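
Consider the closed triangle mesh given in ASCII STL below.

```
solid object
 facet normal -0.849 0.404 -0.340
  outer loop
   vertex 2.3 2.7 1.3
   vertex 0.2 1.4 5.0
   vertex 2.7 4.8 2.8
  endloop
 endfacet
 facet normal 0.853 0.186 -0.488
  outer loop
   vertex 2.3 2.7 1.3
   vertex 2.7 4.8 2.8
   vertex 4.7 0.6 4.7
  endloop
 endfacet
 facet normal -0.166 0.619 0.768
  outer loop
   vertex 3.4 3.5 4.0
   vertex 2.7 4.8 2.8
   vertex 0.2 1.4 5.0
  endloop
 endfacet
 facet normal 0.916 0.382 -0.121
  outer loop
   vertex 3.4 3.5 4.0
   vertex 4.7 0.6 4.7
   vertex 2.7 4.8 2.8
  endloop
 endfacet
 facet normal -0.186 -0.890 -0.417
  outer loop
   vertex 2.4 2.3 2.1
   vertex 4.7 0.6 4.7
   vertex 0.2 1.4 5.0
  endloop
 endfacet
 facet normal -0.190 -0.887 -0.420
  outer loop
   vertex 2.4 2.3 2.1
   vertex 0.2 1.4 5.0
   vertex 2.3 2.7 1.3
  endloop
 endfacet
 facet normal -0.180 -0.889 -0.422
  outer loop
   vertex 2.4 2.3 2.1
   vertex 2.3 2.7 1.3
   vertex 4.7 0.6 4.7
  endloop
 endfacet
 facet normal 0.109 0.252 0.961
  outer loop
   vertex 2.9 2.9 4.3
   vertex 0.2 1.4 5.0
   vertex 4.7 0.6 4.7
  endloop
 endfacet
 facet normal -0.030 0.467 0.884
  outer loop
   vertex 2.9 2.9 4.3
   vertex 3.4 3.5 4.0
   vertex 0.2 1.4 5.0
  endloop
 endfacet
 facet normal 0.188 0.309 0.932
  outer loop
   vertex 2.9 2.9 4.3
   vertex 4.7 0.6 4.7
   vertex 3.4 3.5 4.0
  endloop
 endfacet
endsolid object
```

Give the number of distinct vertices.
7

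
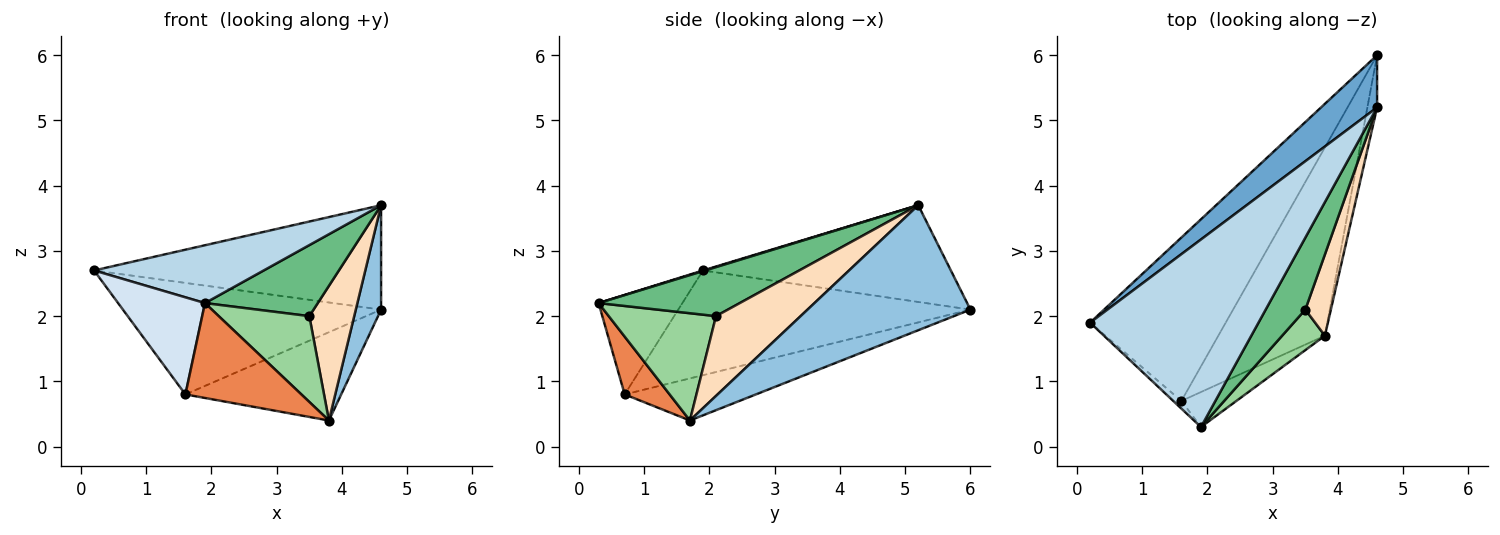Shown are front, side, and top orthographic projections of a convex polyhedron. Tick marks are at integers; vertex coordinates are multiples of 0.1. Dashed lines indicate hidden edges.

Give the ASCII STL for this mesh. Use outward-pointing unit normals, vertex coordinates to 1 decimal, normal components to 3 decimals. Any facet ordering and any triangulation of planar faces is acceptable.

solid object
 facet normal -0.611 0.708 0.354
  outer loop
   vertex 4.6 6.0 2.1
   vertex 0.2 1.9 2.7
   vertex 4.6 5.2 3.7
  endloop
 endfacet
 facet normal 0.985 -0.153 -0.077
  outer loop
   vertex 4.6 6.0 2.1
   vertex 4.6 5.2 3.7
   vertex 3.8 1.7 0.4
  endloop
 endfacet
 facet normal 0.004 -0.295 0.956
  outer loop
   vertex 1.9 0.3 2.2
   vertex 4.6 5.2 3.7
   vertex 0.2 1.9 2.7
  endloop
 endfacet
 facet normal -0.693 -0.719 -0.057
  outer loop
   vertex 1.6 0.7 0.8
   vertex 1.9 0.3 2.2
   vertex 0.2 1.9 2.7
  endloop
 endfacet
 facet normal 0.342 -0.882 -0.325
  outer loop
   vertex 1.6 0.7 0.8
   vertex 3.8 1.7 0.4
   vertex 1.9 0.3 2.2
  endloop
 endfacet
 facet normal -0.538 0.475 -0.696
  outer loop
   vertex 1.6 0.7 0.8
   vertex 0.2 1.9 2.7
   vertex 4.6 6.0 2.1
  endloop
 endfacet
 facet normal -0.337 0.400 -0.853
  outer loop
   vertex 1.6 0.7 0.8
   vertex 4.6 6.0 2.1
   vertex 3.8 1.7 0.4
  endloop
 endfacet
 facet normal 0.850 -0.451 0.272
  outer loop
   vertex 3.5 2.1 2.0
   vertex 3.8 1.7 0.4
   vertex 4.6 5.2 3.7
  endloop
 endfacet
 facet normal 0.660 -0.527 0.535
  outer loop
   vertex 3.5 2.1 2.0
   vertex 4.6 5.2 3.7
   vertex 1.9 0.3 2.2
  endloop
 endfacet
 facet normal 0.731 -0.617 0.291
  outer loop
   vertex 3.5 2.1 2.0
   vertex 1.9 0.3 2.2
   vertex 3.8 1.7 0.4
  endloop
 endfacet
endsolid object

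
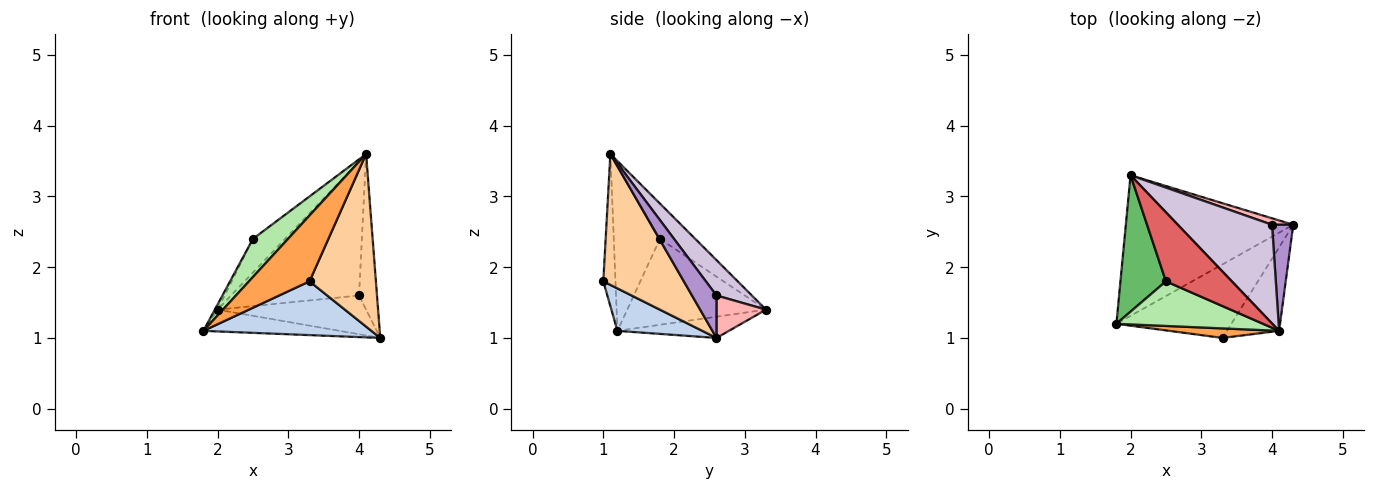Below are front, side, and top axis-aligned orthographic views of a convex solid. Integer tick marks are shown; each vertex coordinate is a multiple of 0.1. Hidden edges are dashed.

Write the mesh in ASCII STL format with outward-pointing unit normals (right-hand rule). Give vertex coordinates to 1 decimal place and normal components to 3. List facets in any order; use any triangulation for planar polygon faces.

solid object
 facet normal -0.124 0.152 -0.981
  outer loop
   vertex 2.0 3.3 1.4
   vertex 4.3 2.6 1.0
   vertex 1.8 1.2 1.1
  endloop
 endfacet
 facet normal 0.286 -0.565 -0.774
  outer loop
   vertex 3.3 1.0 1.8
   vertex 1.8 1.2 1.1
   vertex 4.3 2.6 1.0
  endloop
 endfacet
 facet normal -0.195 -0.971 0.141
  outer loop
   vertex 3.3 1.0 1.8
   vertex 4.1 1.1 3.6
   vertex 1.8 1.2 1.1
  endloop
 endfacet
 facet normal 0.738 -0.608 -0.294
  outer loop
   vertex 3.3 1.0 1.8
   vertex 4.3 2.6 1.0
   vertex 4.1 1.1 3.6
  endloop
 endfacet
 facet normal -0.884 0.017 0.468
  outer loop
   vertex 2.5 1.8 2.4
   vertex 2.0 3.3 1.4
   vertex 1.8 1.2 1.1
  endloop
 endfacet
 facet normal -0.650 -0.494 0.578
  outer loop
   vertex 2.5 1.8 2.4
   vertex 1.8 1.2 1.1
   vertex 4.1 1.1 3.6
  endloop
 endfacet
 facet normal -0.434 0.395 0.810
  outer loop
   vertex 2.5 1.8 2.4
   vertex 4.1 1.1 3.6
   vertex 2.0 3.3 1.4
  endloop
 endfacet
 facet normal 0.312 0.937 0.156
  outer loop
   vertex 4.0 2.6 1.6
   vertex 4.3 2.6 1.0
   vertex 2.0 3.3 1.4
  endloop
 endfacet
 facet normal 0.748 0.548 0.374
  outer loop
   vertex 4.0 2.6 1.6
   vertex 4.1 1.1 3.6
   vertex 4.3 2.6 1.0
  endloop
 endfacet
 facet normal 0.217 0.786 0.579
  outer loop
   vertex 4.0 2.6 1.6
   vertex 2.0 3.3 1.4
   vertex 4.1 1.1 3.6
  endloop
 endfacet
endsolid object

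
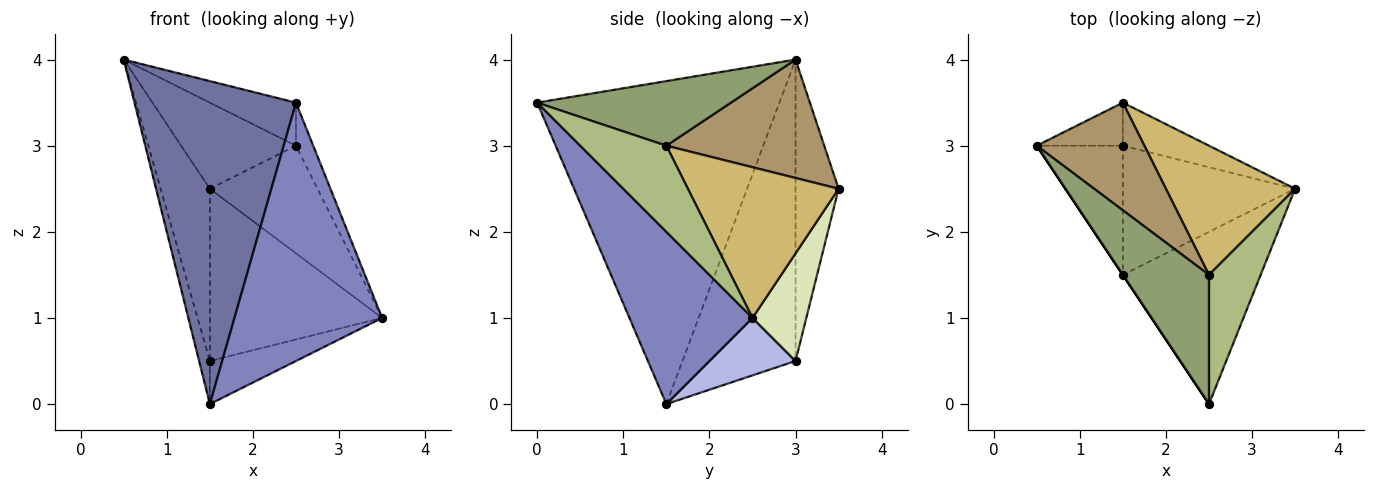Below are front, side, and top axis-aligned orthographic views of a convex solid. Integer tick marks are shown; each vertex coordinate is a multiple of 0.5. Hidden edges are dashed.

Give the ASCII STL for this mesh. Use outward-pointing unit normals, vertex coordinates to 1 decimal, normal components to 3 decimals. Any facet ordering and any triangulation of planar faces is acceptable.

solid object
 facet normal -0.832 -0.555 0.000
  outer loop
   vertex 1.5 1.5 0.0
   vertex 2.5 0.0 3.5
   vertex 0.5 3.0 4.0
  endloop
 endfacet
 facet normal 0.570 -0.684 -0.456
  outer loop
   vertex 1.5 1.5 0.0
   vertex 3.5 2.5 1.0
   vertex 2.5 0.0 3.5
  endloop
 endfacet
 facet normal -0.958 0.091 -0.274
  outer loop
   vertex 1.5 3.0 0.5
   vertex 1.5 1.5 0.0
   vertex 0.5 3.0 4.0
  endloop
 endfacet
 facet normal 0.302 0.302 -0.905
  outer loop
   vertex 1.5 3.0 0.5
   vertex 3.5 2.5 1.0
   vertex 1.5 1.5 0.0
  endloop
 endfacet
 facet normal 0.580 0.258 0.773
  outer loop
   vertex 2.5 1.5 3.0
   vertex 0.5 3.0 4.0
   vertex 2.5 0.0 3.5
  endloop
 endfacet
 facet normal 0.845 0.169 0.507
  outer loop
   vertex 2.5 1.5 3.0
   vertex 2.5 0.0 3.5
   vertex 3.5 2.5 1.0
  endloop
 endfacet
 facet normal -0.647 0.740 -0.185
  outer loop
   vertex 1.5 3.5 2.5
   vertex 1.5 3.0 0.5
   vertex 0.5 3.0 4.0
  endloop
 endfacet
 facet normal 0.290 0.928 -0.232
  outer loop
   vertex 1.5 3.5 2.5
   vertex 3.5 2.5 1.0
   vertex 1.5 3.0 0.5
  endloop
 endfacet
 facet normal 0.652 0.474 0.592
  outer loop
   vertex 1.5 3.5 2.5
   vertex 0.5 3.0 4.0
   vertex 2.5 1.5 3.0
  endloop
 endfacet
 facet normal 0.667 0.477 0.572
  outer loop
   vertex 1.5 3.5 2.5
   vertex 2.5 1.5 3.0
   vertex 3.5 2.5 1.0
  endloop
 endfacet
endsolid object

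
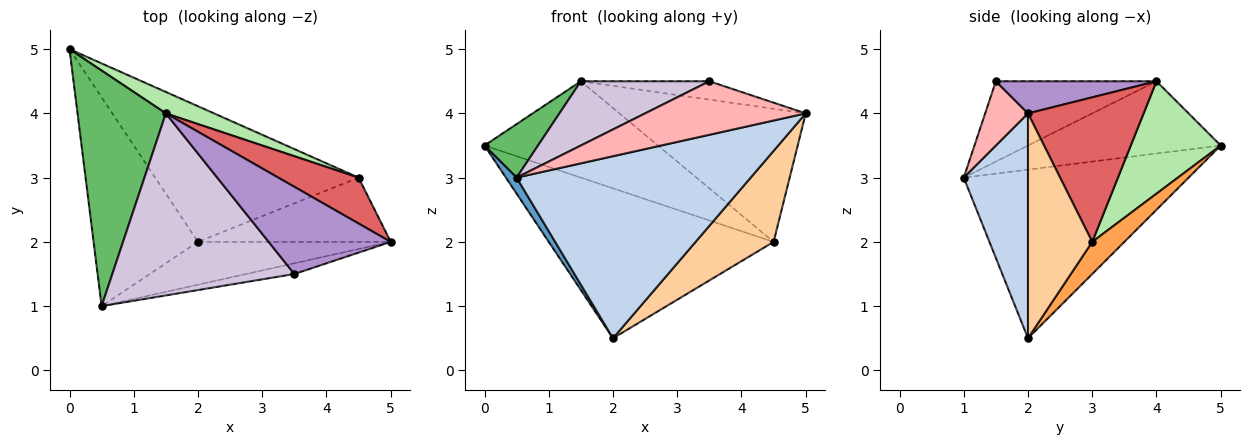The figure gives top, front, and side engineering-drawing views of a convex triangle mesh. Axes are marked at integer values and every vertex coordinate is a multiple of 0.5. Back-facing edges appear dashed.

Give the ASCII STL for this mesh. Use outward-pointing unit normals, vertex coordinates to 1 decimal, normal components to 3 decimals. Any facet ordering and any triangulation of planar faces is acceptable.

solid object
 facet normal -0.850 -0.040 -0.526
  outer loop
   vertex 2.0 2.0 0.5
   vertex 0.5 1.0 3.0
   vertex 0.0 5.0 3.5
  endloop
 endfacet
 facet normal 0.258 -0.940 -0.221
  outer loop
   vertex 2.0 2.0 0.5
   vertex 5.0 2.0 4.0
   vertex 0.5 1.0 3.0
  endloop
 endfacet
 facet normal 0.105 0.737 -0.667
  outer loop
   vertex 4.5 3.0 2.0
   vertex 2.0 2.0 0.5
   vertex 0.0 5.0 3.5
  endloop
 endfacet
 facet normal 0.558 -0.678 -0.478
  outer loop
   vertex 4.5 3.0 2.0
   vertex 5.0 2.0 4.0
   vertex 2.0 2.0 0.5
  endloop
 endfacet
 facet normal -0.624 -0.173 0.762
  outer loop
   vertex 1.5 4.0 4.5
   vertex 0.0 5.0 3.5
   vertex 0.5 1.0 3.0
  endloop
 endfacet
 facet normal 0.452 0.871 0.194
  outer loop
   vertex 1.5 4.0 4.5
   vertex 4.5 3.0 2.0
   vertex 0.0 5.0 3.5
  endloop
 endfacet
 facet normal 0.506 0.815 0.281
  outer loop
   vertex 1.5 4.0 4.5
   vertex 5.0 2.0 4.0
   vertex 4.5 3.0 2.0
  endloop
 endfacet
 facet normal 0.253 -0.949 -0.190
  outer loop
   vertex 3.5 1.5 4.5
   vertex 0.5 1.0 3.0
   vertex 5.0 2.0 4.0
  endloop
 endfacet
 facet normal 0.249 0.200 0.948
  outer loop
   vertex 3.5 1.5 4.5
   vertex 5.0 2.0 4.0
   vertex 1.5 4.0 4.5
  endloop
 endfacet
 facet normal -0.384 -0.307 0.871
  outer loop
   vertex 3.5 1.5 4.5
   vertex 1.5 4.0 4.5
   vertex 0.5 1.0 3.0
  endloop
 endfacet
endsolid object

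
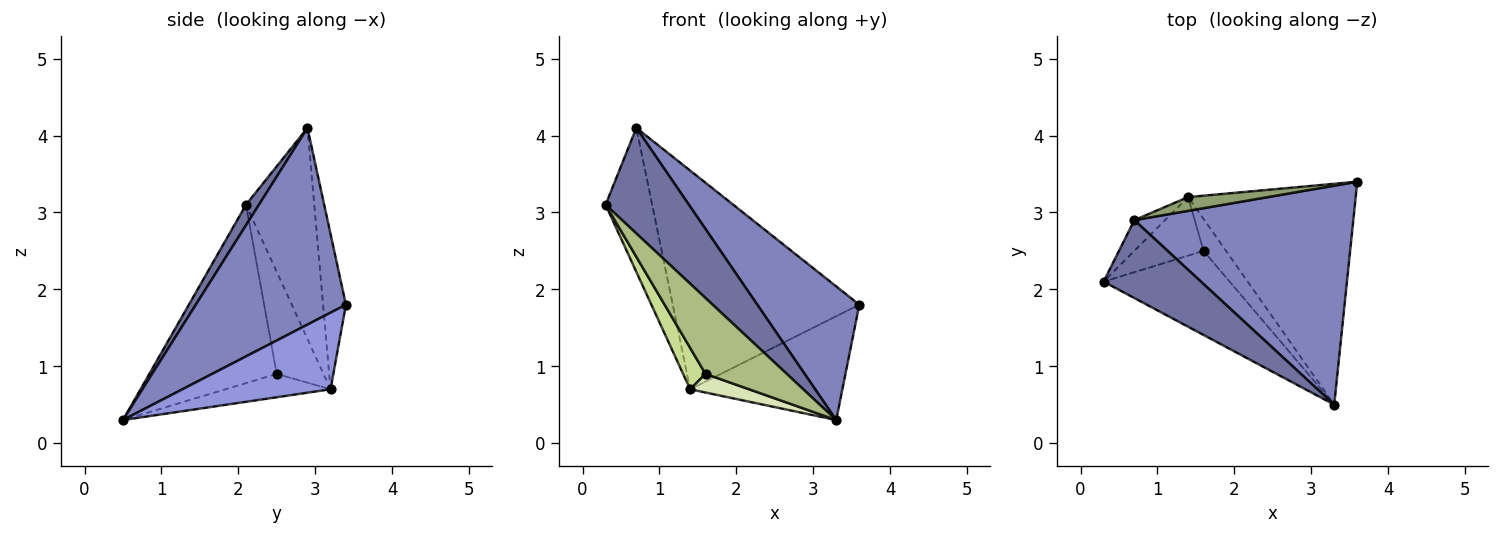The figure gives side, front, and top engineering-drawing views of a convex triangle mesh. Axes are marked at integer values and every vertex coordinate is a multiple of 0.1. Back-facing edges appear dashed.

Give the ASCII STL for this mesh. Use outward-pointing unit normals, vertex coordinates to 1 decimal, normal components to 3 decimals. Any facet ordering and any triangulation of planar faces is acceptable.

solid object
 facet normal 0.124 -0.798 0.589
  outer loop
   vertex 0.7 2.9 4.1
   vertex 0.3 2.1 3.1
   vertex 3.3 0.5 0.3
  endloop
 endfacet
 facet normal 0.609 -0.413 0.677
  outer loop
   vertex 0.7 2.9 4.1
   vertex 3.3 0.5 0.3
   vertex 3.6 3.4 1.8
  endloop
 endfacet
 facet normal 0.382 0.393 -0.836
  outer loop
   vertex 1.4 3.2 0.7
   vertex 3.6 3.4 1.8
   vertex 3.3 0.5 0.3
  endloop
 endfacet
 facet normal -0.820 0.559 -0.119
  outer loop
   vertex 1.4 3.2 0.7
   vertex 0.3 2.1 3.1
   vertex 0.7 2.9 4.1
  endloop
 endfacet
 facet normal -0.121 0.991 0.062
  outer loop
   vertex 1.4 3.2 0.7
   vertex 0.7 2.9 4.1
   vertex 3.6 3.4 1.8
  endloop
 endfacet
 facet normal -0.724 -0.462 -0.512
  outer loop
   vertex 1.6 2.5 0.9
   vertex 3.3 0.5 0.3
   vertex 0.3 2.1 3.1
  endloop
 endfacet
 facet normal -0.769 -0.369 -0.522
  outer loop
   vertex 1.6 2.5 0.9
   vertex 0.3 2.1 3.1
   vertex 1.4 3.2 0.7
  endloop
 endfacet
 facet normal -0.668 -0.375 -0.643
  outer loop
   vertex 1.6 2.5 0.9
   vertex 1.4 3.2 0.7
   vertex 3.3 0.5 0.3
  endloop
 endfacet
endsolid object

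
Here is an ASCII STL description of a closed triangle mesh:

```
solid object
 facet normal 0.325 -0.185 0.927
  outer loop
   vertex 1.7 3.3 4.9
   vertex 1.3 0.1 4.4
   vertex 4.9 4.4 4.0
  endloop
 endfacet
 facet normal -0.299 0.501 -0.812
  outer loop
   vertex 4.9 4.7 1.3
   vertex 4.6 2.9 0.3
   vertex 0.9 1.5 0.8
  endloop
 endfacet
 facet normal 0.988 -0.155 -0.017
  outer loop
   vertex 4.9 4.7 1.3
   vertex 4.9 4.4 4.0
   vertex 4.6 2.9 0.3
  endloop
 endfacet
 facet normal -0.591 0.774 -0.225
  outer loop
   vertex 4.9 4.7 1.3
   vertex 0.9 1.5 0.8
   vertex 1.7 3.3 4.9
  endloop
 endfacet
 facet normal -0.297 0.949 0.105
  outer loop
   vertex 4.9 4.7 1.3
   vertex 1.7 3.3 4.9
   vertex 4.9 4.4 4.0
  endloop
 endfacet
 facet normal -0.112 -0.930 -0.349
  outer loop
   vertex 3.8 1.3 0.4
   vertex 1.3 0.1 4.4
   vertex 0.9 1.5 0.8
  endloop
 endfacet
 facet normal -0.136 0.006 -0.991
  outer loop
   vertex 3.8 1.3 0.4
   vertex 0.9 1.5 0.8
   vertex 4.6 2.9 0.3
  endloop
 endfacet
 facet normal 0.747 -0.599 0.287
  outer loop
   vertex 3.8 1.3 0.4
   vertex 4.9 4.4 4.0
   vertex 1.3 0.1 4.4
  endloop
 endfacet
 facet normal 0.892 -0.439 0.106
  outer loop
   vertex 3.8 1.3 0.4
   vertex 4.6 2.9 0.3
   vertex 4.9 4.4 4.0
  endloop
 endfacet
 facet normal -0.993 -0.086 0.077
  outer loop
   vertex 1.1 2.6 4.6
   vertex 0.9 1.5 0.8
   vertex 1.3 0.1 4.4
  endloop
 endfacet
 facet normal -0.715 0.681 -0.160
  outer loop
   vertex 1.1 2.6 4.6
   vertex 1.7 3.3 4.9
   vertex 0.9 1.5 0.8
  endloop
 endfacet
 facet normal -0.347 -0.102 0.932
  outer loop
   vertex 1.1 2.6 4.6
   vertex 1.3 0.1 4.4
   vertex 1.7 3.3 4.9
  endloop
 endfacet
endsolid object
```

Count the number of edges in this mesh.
18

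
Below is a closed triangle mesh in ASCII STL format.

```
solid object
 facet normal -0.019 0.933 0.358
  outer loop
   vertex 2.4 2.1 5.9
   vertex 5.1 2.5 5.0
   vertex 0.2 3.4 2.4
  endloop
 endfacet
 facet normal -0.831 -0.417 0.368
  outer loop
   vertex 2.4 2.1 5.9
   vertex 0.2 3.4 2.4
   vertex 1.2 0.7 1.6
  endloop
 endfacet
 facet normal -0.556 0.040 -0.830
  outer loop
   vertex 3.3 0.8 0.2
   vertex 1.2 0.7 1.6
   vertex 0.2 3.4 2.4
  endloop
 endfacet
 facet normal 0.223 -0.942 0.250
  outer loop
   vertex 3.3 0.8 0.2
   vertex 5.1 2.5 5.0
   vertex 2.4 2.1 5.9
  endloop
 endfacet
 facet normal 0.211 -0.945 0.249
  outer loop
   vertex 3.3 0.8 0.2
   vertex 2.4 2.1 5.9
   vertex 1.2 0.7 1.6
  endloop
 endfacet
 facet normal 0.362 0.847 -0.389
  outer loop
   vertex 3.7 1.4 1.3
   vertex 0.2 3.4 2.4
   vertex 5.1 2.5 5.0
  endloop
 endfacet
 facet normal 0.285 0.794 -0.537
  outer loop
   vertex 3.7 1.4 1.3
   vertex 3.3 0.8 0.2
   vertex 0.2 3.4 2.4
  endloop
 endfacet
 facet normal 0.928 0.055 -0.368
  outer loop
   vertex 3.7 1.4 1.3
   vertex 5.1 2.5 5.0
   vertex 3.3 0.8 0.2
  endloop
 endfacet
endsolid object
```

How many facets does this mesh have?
8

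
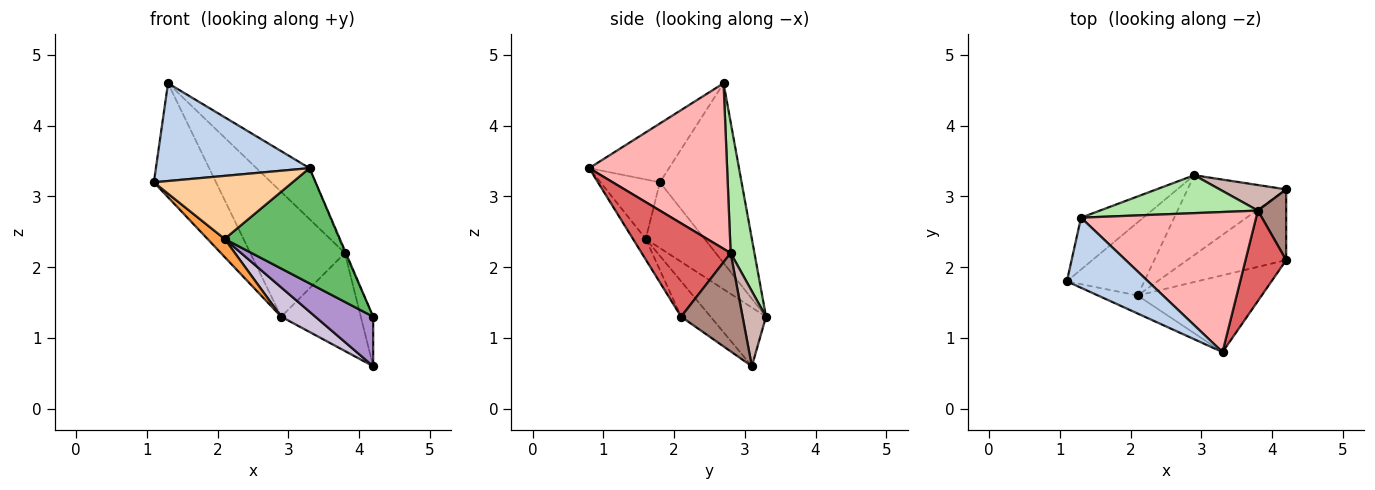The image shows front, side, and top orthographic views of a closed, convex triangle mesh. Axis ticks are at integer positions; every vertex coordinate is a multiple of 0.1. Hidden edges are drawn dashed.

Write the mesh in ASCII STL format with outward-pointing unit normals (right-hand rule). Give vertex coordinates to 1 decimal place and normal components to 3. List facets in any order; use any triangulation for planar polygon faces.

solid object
 facet normal -0.767 0.584 -0.266
  outer loop
   vertex 1.3 2.7 4.6
   vertex 2.9 3.3 1.3
   vertex 1.1 1.8 3.2
  endloop
 endfacet
 facet normal -0.389 -0.749 0.537
  outer loop
   vertex 3.3 0.8 3.4
   vertex 1.3 2.7 4.6
   vertex 1.1 1.8 3.2
  endloop
 endfacet
 facet normal -0.636 -0.185 -0.749
  outer loop
   vertex 2.1 1.6 2.4
   vertex 1.1 1.8 3.2
   vertex 2.9 3.3 1.3
  endloop
 endfacet
 facet normal -0.381 -0.889 -0.254
  outer loop
   vertex 2.1 1.6 2.4
   vertex 3.3 0.8 3.4
   vertex 1.1 1.8 3.2
  endloop
 endfacet
 facet normal -0.092 -0.829 -0.552
  outer loop
   vertex 2.1 1.6 2.4
   vertex 4.2 2.1 1.3
   vertex 3.3 0.8 3.4
  endloop
 endfacet
 facet normal 0.234 0.930 0.283
  outer loop
   vertex 3.8 2.8 2.2
   vertex 2.9 3.3 1.3
   vertex 1.3 2.7 4.6
  endloop
 endfacet
 facet normal 0.917 0.010 0.399
  outer loop
   vertex 3.8 2.8 2.2
   vertex 3.3 0.8 3.4
   vertex 4.2 2.1 1.3
  endloop
 endfacet
 facet normal 0.664 0.255 0.703
  outer loop
   vertex 3.8 2.8 2.2
   vertex 1.3 2.7 4.6
   vertex 3.3 0.8 3.4
  endloop
 endfacet
 facet normal -0.281 -0.550 -0.786
  outer loop
   vertex 4.2 3.1 0.6
   vertex 4.2 2.1 1.3
   vertex 2.1 1.6 2.4
  endloop
 endfacet
 facet normal -0.488 -0.301 -0.820
  outer loop
   vertex 4.2 3.1 0.6
   vertex 2.1 1.6 2.4
   vertex 2.9 3.3 1.3
  endloop
 endfacet
 facet normal 0.943 0.190 0.272
  outer loop
   vertex 4.2 3.1 0.6
   vertex 3.8 2.8 2.2
   vertex 4.2 2.1 1.3
  endloop
 endfacet
 facet normal 0.274 0.931 0.243
  outer loop
   vertex 4.2 3.1 0.6
   vertex 2.9 3.3 1.3
   vertex 3.8 2.8 2.2
  endloop
 endfacet
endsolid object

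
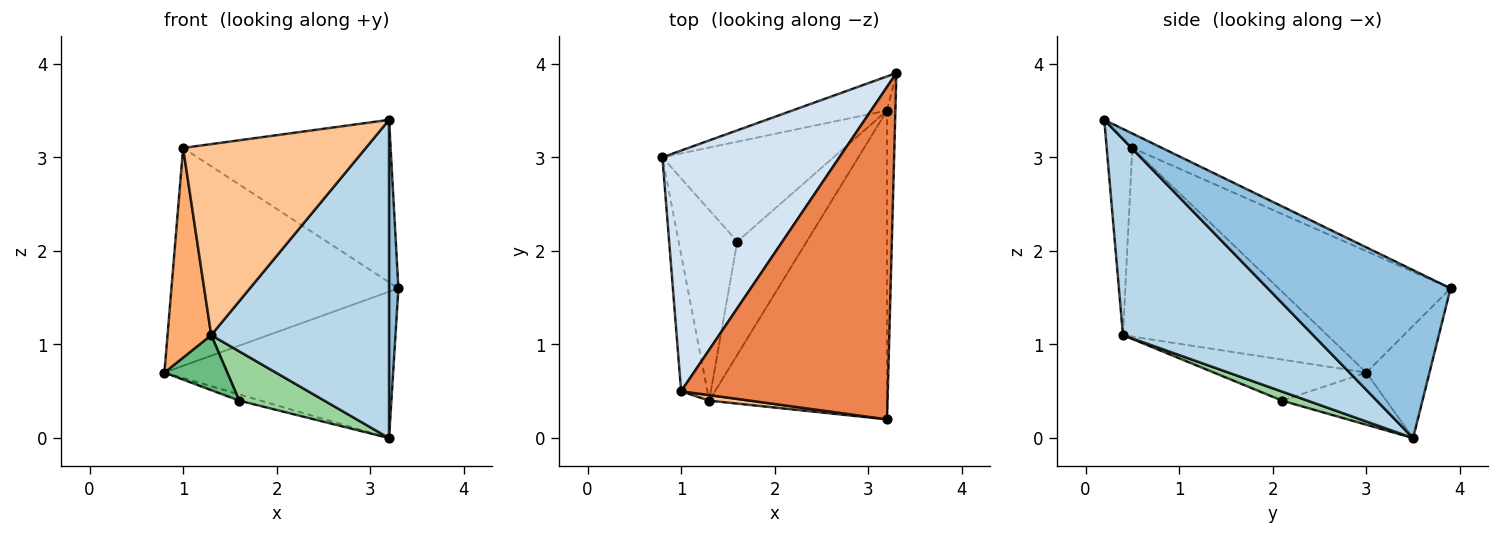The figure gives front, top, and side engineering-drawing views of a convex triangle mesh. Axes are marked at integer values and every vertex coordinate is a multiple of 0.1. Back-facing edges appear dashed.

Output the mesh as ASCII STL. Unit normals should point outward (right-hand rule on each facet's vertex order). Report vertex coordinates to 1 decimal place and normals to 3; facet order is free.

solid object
 facet normal -0.260 0.941 -0.219
  outer loop
   vertex 3.2 3.5 0.0
   vertex 0.8 3.0 0.7
   vertex 3.3 3.9 1.6
  endloop
 endfacet
 facet normal 0.997 -0.051 -0.050
  outer loop
   vertex 3.2 3.5 0.0
   vertex 3.3 3.9 1.6
   vertex 3.2 0.2 3.4
  endloop
 endfacet
 facet normal 0.609 -0.569 -0.552
  outer loop
   vertex 1.3 0.4 1.1
   vertex 3.2 3.5 0.0
   vertex 3.2 0.2 3.4
  endloop
 endfacet
 facet normal -0.453 0.598 0.661
  outer loop
   vertex 1.0 0.5 3.1
   vertex 3.3 3.9 1.6
   vertex 0.8 3.0 0.7
  endloop
 endfacet
 facet normal -0.063 0.438 0.897
  outer loop
   vertex 1.0 0.5 3.1
   vertex 3.2 0.2 3.4
   vertex 3.3 3.9 1.6
  endloop
 endfacet
 facet normal -0.969 -0.207 -0.135
  outer loop
   vertex 1.0 0.5 3.1
   vertex 0.8 3.0 0.7
   vertex 1.3 0.4 1.1
  endloop
 endfacet
 facet normal -0.139 -0.990 0.029
  outer loop
   vertex 1.0 0.5 3.1
   vertex 1.3 0.4 1.1
   vertex 3.2 0.2 3.4
  endloop
 endfacet
 facet normal -0.291 0.060 -0.955
  outer loop
   vertex 1.6 2.1 0.4
   vertex 0.8 3.0 0.7
   vertex 3.2 3.5 0.0
  endloop
 endfacet
 facet normal -0.558 -0.230 -0.798
  outer loop
   vertex 1.6 2.1 0.4
   vertex 1.3 0.4 1.1
   vertex 0.8 3.0 0.7
  endloop
 endfacet
 facet normal 0.119 -0.396 -0.911
  outer loop
   vertex 1.6 2.1 0.4
   vertex 3.2 3.5 0.0
   vertex 1.3 0.4 1.1
  endloop
 endfacet
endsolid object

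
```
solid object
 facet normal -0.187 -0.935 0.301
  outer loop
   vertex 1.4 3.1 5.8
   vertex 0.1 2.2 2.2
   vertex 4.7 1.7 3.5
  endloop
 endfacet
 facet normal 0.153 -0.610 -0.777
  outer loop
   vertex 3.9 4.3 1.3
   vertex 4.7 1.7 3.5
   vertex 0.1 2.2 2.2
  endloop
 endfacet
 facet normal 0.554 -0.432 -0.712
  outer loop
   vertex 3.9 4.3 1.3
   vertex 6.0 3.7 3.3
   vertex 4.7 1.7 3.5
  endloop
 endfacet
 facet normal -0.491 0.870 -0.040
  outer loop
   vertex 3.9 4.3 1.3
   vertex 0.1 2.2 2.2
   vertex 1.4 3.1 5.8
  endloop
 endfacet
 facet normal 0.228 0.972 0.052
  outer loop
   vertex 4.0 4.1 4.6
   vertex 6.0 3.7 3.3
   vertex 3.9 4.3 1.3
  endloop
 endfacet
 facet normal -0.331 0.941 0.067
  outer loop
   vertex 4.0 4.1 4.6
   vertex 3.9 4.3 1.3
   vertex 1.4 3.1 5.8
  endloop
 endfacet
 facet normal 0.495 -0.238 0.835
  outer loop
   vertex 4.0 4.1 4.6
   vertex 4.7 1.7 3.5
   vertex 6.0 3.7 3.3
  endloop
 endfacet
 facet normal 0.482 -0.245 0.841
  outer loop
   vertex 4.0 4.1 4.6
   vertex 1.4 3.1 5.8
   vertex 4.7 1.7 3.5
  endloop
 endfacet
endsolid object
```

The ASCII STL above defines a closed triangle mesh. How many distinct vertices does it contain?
6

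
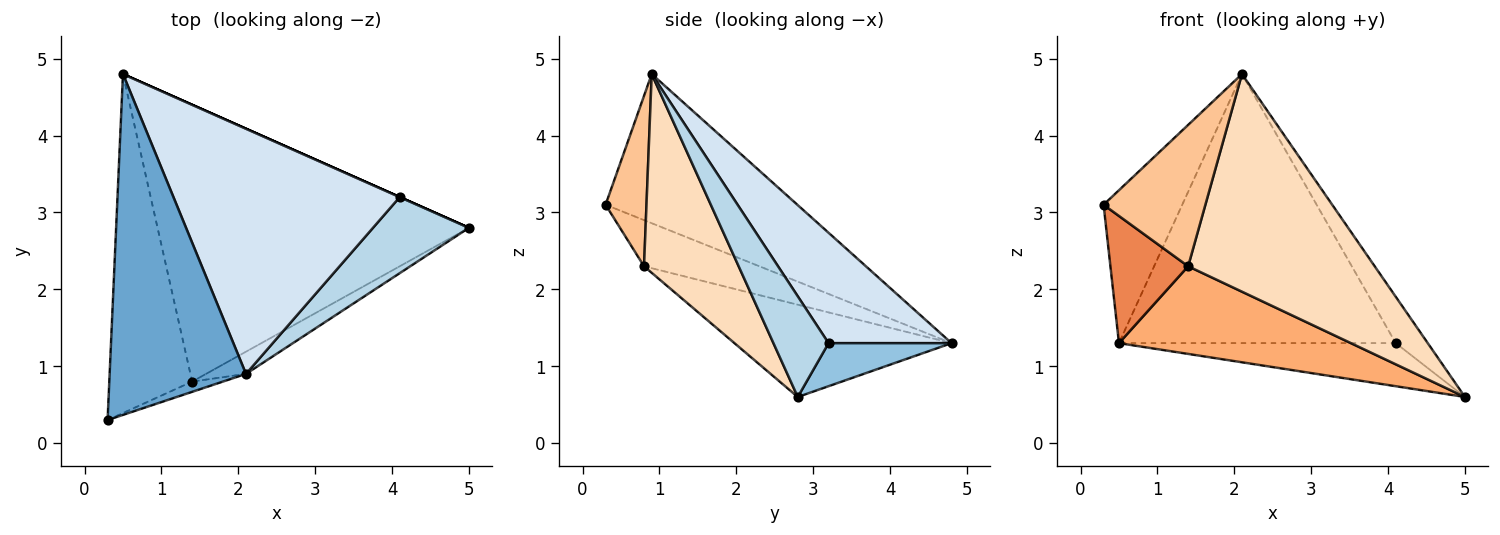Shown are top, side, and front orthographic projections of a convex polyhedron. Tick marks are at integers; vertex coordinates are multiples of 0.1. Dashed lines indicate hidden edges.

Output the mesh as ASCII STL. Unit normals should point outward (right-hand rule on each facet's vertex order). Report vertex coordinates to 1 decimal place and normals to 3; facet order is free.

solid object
 facet normal -0.706 0.290 0.646
  outer loop
   vertex 2.1 0.9 4.8
   vertex 0.5 4.8 1.3
   vertex 0.3 0.3 3.1
  endloop
 endfacet
 facet normal 0.406 0.914 0.000
  outer loop
   vertex 4.1 3.2 1.3
   vertex 5.0 2.8 0.6
   vertex 0.5 4.8 1.3
  endloop
 endfacet
 facet normal 0.667 0.388 0.636
  outer loop
   vertex 4.1 3.2 1.3
   vertex 2.1 0.9 4.8
   vertex 5.0 2.8 0.6
  endloop
 endfacet
 facet normal 0.312 0.702 0.640
  outer loop
   vertex 4.1 3.2 1.3
   vertex 0.5 4.8 1.3
   vertex 2.1 0.9 4.8
  endloop
 endfacet
 facet normal -0.462 -0.312 -0.830
  outer loop
   vertex 1.4 0.8 2.3
   vertex 0.3 0.3 3.1
   vertex 0.5 4.8 1.3
  endloop
 endfacet
 facet normal -0.272 -0.291 -0.917
  outer loop
   vertex 1.4 0.8 2.3
   vertex 0.5 4.8 1.3
   vertex 5.0 2.8 0.6
  endloop
 endfacet
 facet normal 0.372 -0.926 -0.067
  outer loop
   vertex 1.4 0.8 2.3
   vertex 2.1 0.9 4.8
   vertex 0.3 0.3 3.1
  endloop
 endfacet
 facet normal 0.451 -0.888 -0.091
  outer loop
   vertex 1.4 0.8 2.3
   vertex 5.0 2.8 0.6
   vertex 2.1 0.9 4.8
  endloop
 endfacet
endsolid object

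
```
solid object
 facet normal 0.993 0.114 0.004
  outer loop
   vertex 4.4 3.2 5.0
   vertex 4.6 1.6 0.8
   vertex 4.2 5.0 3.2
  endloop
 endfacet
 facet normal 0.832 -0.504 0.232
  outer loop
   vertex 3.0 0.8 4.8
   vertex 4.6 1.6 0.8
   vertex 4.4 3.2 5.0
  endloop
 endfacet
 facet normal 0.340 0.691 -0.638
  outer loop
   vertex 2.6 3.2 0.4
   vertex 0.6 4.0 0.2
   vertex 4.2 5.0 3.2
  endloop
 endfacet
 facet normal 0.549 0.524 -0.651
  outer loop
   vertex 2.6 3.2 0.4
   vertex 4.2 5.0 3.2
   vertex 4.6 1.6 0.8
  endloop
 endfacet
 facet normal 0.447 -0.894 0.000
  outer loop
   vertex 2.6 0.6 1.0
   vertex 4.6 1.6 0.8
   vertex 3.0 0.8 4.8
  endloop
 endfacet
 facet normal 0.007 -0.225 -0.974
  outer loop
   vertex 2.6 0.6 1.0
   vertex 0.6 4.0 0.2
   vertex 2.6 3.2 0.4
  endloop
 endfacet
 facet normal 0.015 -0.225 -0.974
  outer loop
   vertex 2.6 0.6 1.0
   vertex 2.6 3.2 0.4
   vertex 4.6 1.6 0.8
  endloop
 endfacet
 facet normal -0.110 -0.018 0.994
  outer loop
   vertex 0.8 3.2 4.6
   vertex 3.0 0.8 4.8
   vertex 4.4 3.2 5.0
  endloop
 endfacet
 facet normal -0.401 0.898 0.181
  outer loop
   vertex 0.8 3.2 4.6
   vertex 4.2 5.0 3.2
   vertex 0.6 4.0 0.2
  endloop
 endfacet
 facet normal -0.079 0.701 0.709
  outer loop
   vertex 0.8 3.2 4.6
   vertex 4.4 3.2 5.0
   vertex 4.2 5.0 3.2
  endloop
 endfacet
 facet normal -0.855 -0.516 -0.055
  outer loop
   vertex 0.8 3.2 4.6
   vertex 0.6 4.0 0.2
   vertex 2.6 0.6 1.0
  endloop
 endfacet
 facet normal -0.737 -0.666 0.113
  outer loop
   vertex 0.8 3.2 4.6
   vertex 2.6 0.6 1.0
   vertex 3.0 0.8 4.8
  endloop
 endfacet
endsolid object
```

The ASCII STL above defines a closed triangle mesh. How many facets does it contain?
12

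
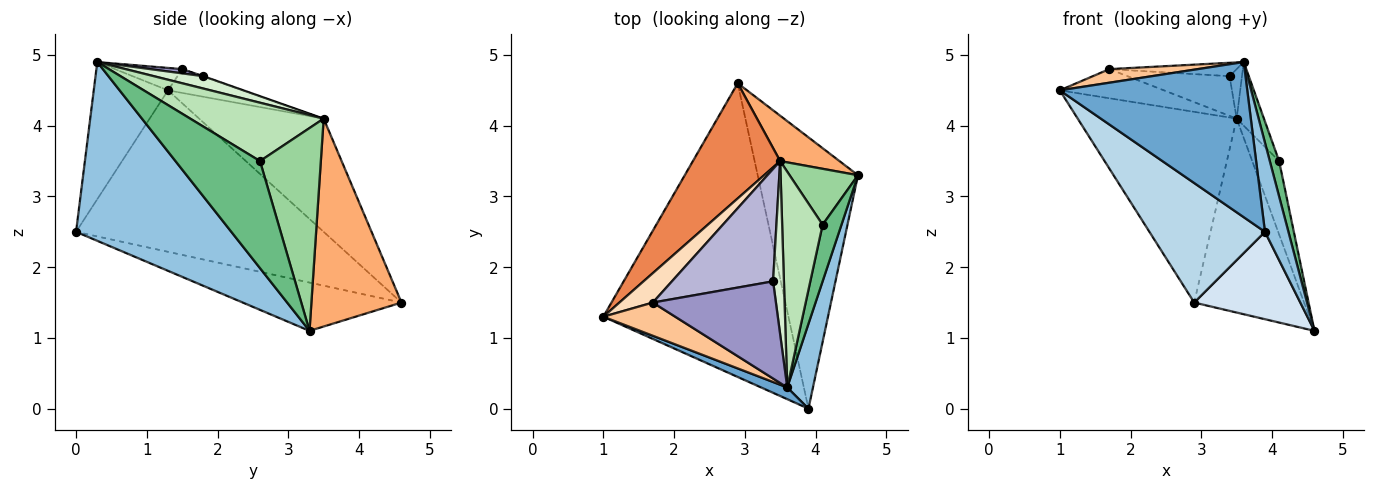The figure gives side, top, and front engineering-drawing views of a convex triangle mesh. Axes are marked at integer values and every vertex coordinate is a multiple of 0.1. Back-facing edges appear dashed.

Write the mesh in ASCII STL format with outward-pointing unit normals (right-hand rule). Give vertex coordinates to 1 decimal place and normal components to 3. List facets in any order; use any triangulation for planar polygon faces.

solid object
 facet normal -0.367 -0.927 0.070
  outer loop
   vertex 3.6 0.3 4.9
   vertex 1.0 1.3 4.5
   vertex 3.9 0.0 2.5
  endloop
 endfacet
 facet normal 0.979 -0.148 0.141
  outer loop
   vertex 3.6 0.3 4.9
   vertex 3.9 0.0 2.5
   vertex 4.6 3.3 1.1
  endloop
 endfacet
 facet normal -0.628 -0.293 -0.721
  outer loop
   vertex 2.9 4.6 1.5
   vertex 3.9 0.0 2.5
   vertex 1.0 1.3 4.5
  endloop
 endfacet
 facet normal -0.417 -0.279 -0.865
  outer loop
   vertex 2.9 4.6 1.5
   vertex 4.6 3.3 1.1
   vertex 3.9 0.0 2.5
  endloop
 endfacet
 facet normal -0.557 0.711 0.429
  outer loop
   vertex 2.9 4.6 1.5
   vertex 1.0 1.3 4.5
   vertex 3.5 3.5 4.1
  endloop
 endfacet
 facet normal 0.624 0.761 0.178
  outer loop
   vertex 2.9 4.6 1.5
   vertex 3.5 3.5 4.1
   vertex 4.6 3.3 1.1
  endloop
 endfacet
 facet normal -0.277 -0.364 0.889
  outer loop
   vertex 1.7 1.5 4.8
   vertex 1.0 1.3 4.5
   vertex 3.6 0.3 4.9
  endloop
 endfacet
 facet normal -0.451 0.628 0.634
  outer loop
   vertex 1.7 1.5 4.8
   vertex 3.5 3.5 4.1
   vertex 1.0 1.3 4.5
  endloop
 endfacet
 facet normal 0.979 -0.108 0.173
  outer loop
   vertex 4.1 2.6 3.5
   vertex 3.6 0.3 4.9
   vertex 4.6 3.3 1.1
  endloop
 endfacet
 facet normal 0.874 0.386 0.295
  outer loop
   vertex 4.1 2.6 3.5
   vertex 4.6 3.3 1.1
   vertex 3.5 3.5 4.1
  endloop
 endfacet
 facet normal 0.810 0.166 0.562
  outer loop
   vertex 4.1 2.6 3.5
   vertex 3.5 3.5 4.1
   vertex 3.6 0.3 4.9
  endloop
 endfacet
 facet normal 0.740 0.185 0.647
  outer loop
   vertex 3.4 1.8 4.7
   vertex 3.6 0.3 4.9
   vertex 3.5 3.5 4.1
  endloop
 endfacet
 facet normal 0.034 0.137 0.990
  outer loop
   vertex 3.4 1.8 4.7
   vertex 1.7 1.5 4.8
   vertex 3.6 0.3 4.9
  endloop
 endfacet
 facet normal -0.003 0.333 0.943
  outer loop
   vertex 3.4 1.8 4.7
   vertex 3.5 3.5 4.1
   vertex 1.7 1.5 4.8
  endloop
 endfacet
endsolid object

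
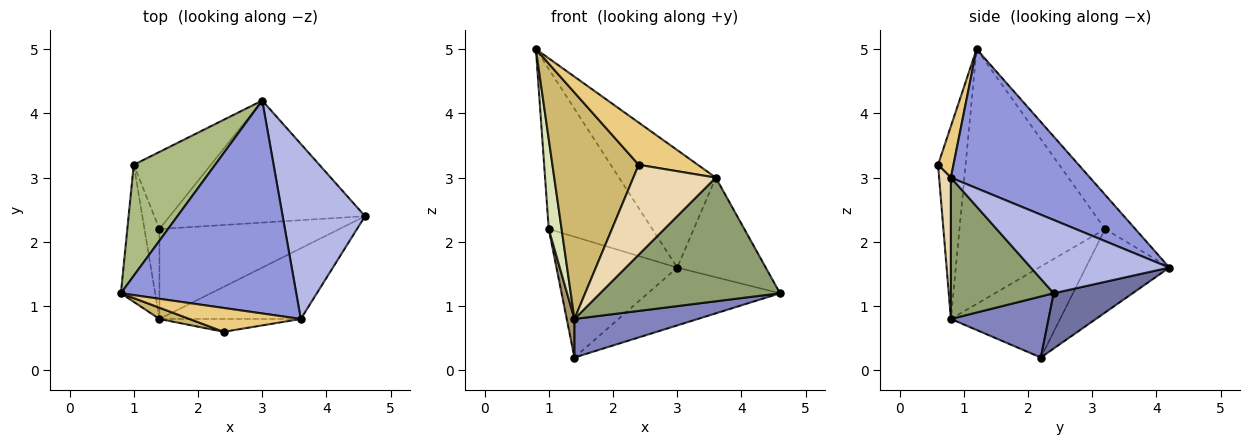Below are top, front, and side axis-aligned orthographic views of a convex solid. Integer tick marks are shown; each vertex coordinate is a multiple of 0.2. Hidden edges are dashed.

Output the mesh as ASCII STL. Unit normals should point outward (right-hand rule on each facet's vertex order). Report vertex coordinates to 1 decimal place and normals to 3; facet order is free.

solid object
 facet normal 0.248 0.415 -0.876
  outer loop
   vertex 1.4 2.2 0.2
   vertex 3.0 4.2 1.6
   vertex 4.6 2.4 1.2
  endloop
 endfacet
 facet normal 0.298 -0.376 -0.877
  outer loop
   vertex 1.4 0.8 0.8
   vertex 1.4 2.2 0.2
   vertex 4.6 2.4 1.2
  endloop
 endfacet
 facet normal 0.570 0.397 0.719
  outer loop
   vertex 3.6 0.8 3.0
   vertex 3.0 4.2 1.6
   vertex 0.8 1.2 5.0
  endloop
 endfacet
 facet normal 0.612 0.391 0.688
  outer loop
   vertex 3.6 0.8 3.0
   vertex 4.6 2.4 1.2
   vertex 3.0 4.2 1.6
  endloop
 endfacet
 facet normal 0.444 -0.778 -0.444
  outer loop
   vertex 3.6 0.8 3.0
   vertex 1.4 0.8 0.8
   vertex 4.6 2.4 1.2
  endloop
 endfacet
 facet normal -0.233 0.799 0.554
  outer loop
   vertex 1.0 3.2 2.2
   vertex 0.8 1.2 5.0
   vertex 3.0 4.2 1.6
  endloop
 endfacet
 facet normal -0.504 0.728 -0.465
  outer loop
   vertex 1.0 3.2 2.2
   vertex 3.0 4.2 1.6
   vertex 1.4 2.2 0.2
  endloop
 endfacet
 facet normal -0.987 -0.087 -0.133
  outer loop
   vertex 1.0 3.2 2.2
   vertex 1.4 0.8 0.8
   vertex 0.8 1.2 5.0
  endloop
 endfacet
 facet normal -0.984 -0.069 -0.162
  outer loop
   vertex 1.0 3.2 2.2
   vertex 1.4 2.2 0.2
   vertex 1.4 0.8 0.8
  endloop
 endfacet
 facet normal -0.304 -0.952 0.047
  outer loop
   vertex 2.4 0.6 3.2
   vertex 0.8 1.2 5.0
   vertex 1.4 0.8 0.8
  endloop
 endfacet
 facet normal 0.221 -0.849 0.480
  outer loop
   vertex 2.4 0.6 3.2
   vertex 3.6 0.8 3.0
   vertex 0.8 1.2 5.0
  endloop
 endfacet
 facet normal 0.140 -0.980 -0.140
  outer loop
   vertex 2.4 0.6 3.2
   vertex 1.4 0.8 0.8
   vertex 3.6 0.8 3.0
  endloop
 endfacet
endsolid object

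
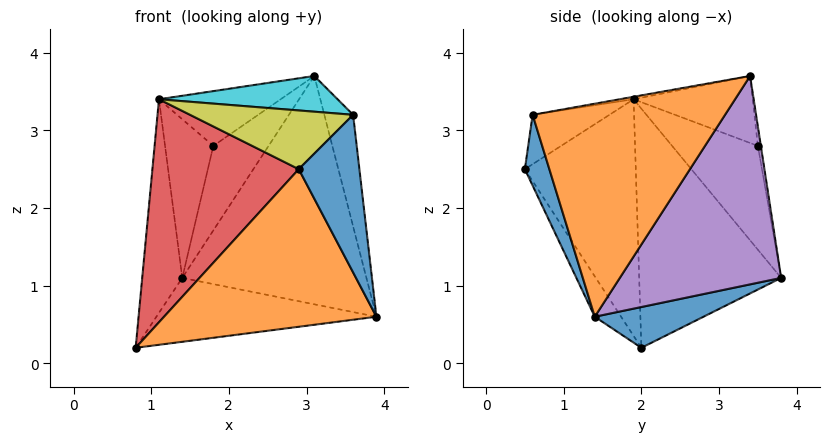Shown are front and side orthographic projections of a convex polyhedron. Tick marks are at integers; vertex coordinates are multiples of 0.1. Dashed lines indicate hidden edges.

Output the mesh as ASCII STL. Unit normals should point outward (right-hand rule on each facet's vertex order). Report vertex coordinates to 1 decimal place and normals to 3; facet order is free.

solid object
 facet normal 0.191 0.387 -0.902
  outer loop
   vertex 1.4 3.8 1.1
   vertex 3.9 1.4 0.6
   vertex 0.8 2.0 0.2
  endloop
 endfacet
 facet normal -0.109 -0.875 -0.472
  outer loop
   vertex 2.9 0.5 2.5
   vertex 0.8 2.0 0.2
   vertex 3.9 1.4 0.6
  endloop
 endfacet
 facet normal -0.958 0.270 0.098
  outer loop
   vertex 1.1 1.9 3.4
   vertex 1.4 3.8 1.1
   vertex 0.8 2.0 0.2
  endloop
 endfacet
 facet normal -0.604 -0.797 0.032
  outer loop
   vertex 1.1 1.9 3.4
   vertex 0.8 2.0 0.2
   vertex 2.9 0.5 2.5
  endloop
 endfacet
 facet normal 0.629 0.717 -0.301
  outer loop
   vertex 3.1 3.4 3.7
   vertex 3.9 1.4 0.6
   vertex 1.4 3.8 1.1
  endloop
 endfacet
 facet normal -0.837 0.471 0.280
  outer loop
   vertex 1.8 3.5 2.8
   vertex 1.4 3.8 1.1
   vertex 1.1 1.9 3.4
  endloop
 endfacet
 facet normal -0.053 0.981 0.186
  outer loop
   vertex 1.8 3.5 2.8
   vertex 3.1 3.4 3.7
   vertex 1.4 3.8 1.1
  endloop
 endfacet
 facet normal -0.473 0.483 0.737
  outer loop
   vertex 1.8 3.5 2.8
   vertex 1.1 1.9 3.4
   vertex 3.1 3.4 3.7
  endloop
 endfacet
 facet normal -0.372 -0.791 0.485
  outer loop
   vertex 3.6 0.6 3.2
   vertex 1.1 1.9 3.4
   vertex 2.9 0.5 2.5
  endloop
 endfacet
 facet normal -0.014 -0.178 0.984
  outer loop
   vertex 3.6 0.6 3.2
   vertex 3.1 3.4 3.7
   vertex 1.1 1.9 3.4
  endloop
 endfacet
 facet normal 0.364 -0.901 -0.235
  outer loop
   vertex 3.6 0.6 3.2
   vertex 2.9 0.5 2.5
   vertex 3.9 1.4 0.6
  endloop
 endfacet
 facet normal 0.977 0.146 0.158
  outer loop
   vertex 3.6 0.6 3.2
   vertex 3.9 1.4 0.6
   vertex 3.1 3.4 3.7
  endloop
 endfacet
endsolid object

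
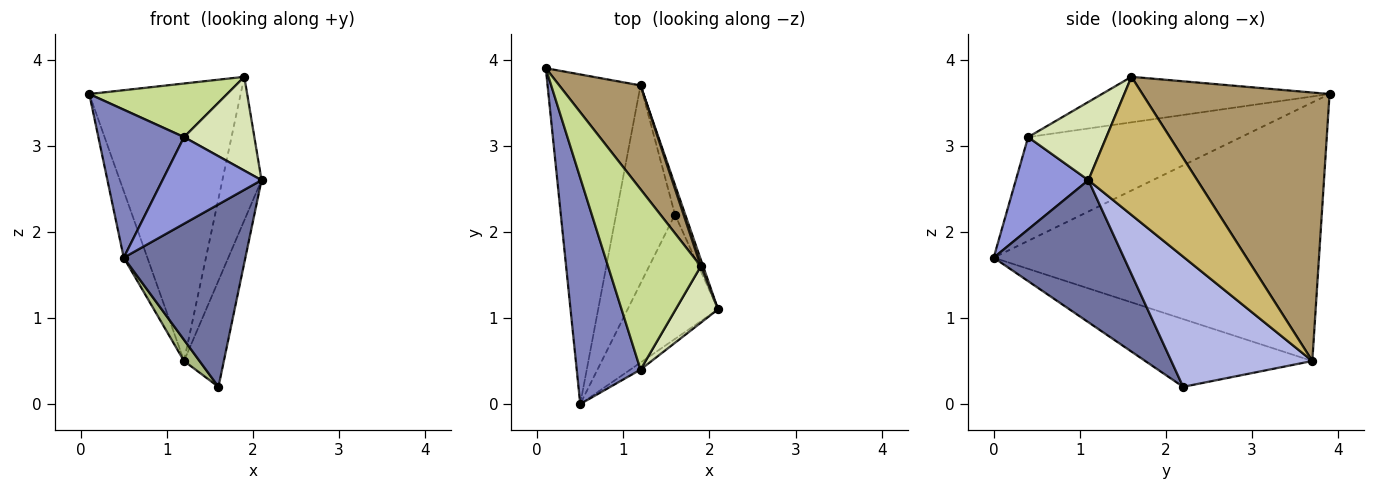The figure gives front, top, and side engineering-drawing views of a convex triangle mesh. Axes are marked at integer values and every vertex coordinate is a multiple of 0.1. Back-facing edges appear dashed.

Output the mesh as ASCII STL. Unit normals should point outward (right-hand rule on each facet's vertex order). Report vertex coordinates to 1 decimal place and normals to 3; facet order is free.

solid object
 facet normal 0.663 -0.619 -0.422
  outer loop
   vertex 1.6 2.2 0.2
   vertex 2.1 1.1 2.6
   vertex 0.5 0.0 1.7
  endloop
 endfacet
 facet normal -0.806 -0.324 0.496
  outer loop
   vertex 1.2 0.4 3.1
   vertex 0.1 3.9 3.6
   vertex 0.5 0.0 1.7
  endloop
 endfacet
 facet normal 0.590 -0.805 -0.065
  outer loop
   vertex 1.2 0.4 3.1
   vertex 0.5 0.0 1.7
   vertex 2.1 1.1 2.6
  endloop
 endfacet
 facet normal 0.960 0.271 -0.076
  outer loop
   vertex 1.2 3.7 0.5
   vertex 2.1 1.1 2.6
   vertex 1.6 2.2 0.2
  endloop
 endfacet
 facet normal -0.939 0.068 -0.338
  outer loop
   vertex 1.2 3.7 0.5
   vertex 0.5 0.0 1.7
   vertex 0.1 3.9 3.6
  endloop
 endfacet
 facet normal -0.753 -0.070 -0.655
  outer loop
   vertex 1.2 3.7 0.5
   vertex 1.6 2.2 0.2
   vertex 0.5 0.0 1.7
  endloop
 endfacet
 facet normal -0.426 -0.258 0.867
  outer loop
   vertex 1.9 1.6 3.8
   vertex 0.1 3.9 3.6
   vertex 1.2 0.4 3.1
  endloop
 endfacet
 facet normal 0.690 -0.620 0.373
  outer loop
   vertex 1.9 1.6 3.8
   vertex 1.2 0.4 3.1
   vertex 2.1 1.1 2.6
  endloop
 endfacet
 facet normal 0.757 0.612 0.229
  outer loop
   vertex 1.9 1.6 3.8
   vertex 1.2 3.7 0.5
   vertex 0.1 3.9 3.6
  endloop
 endfacet
 facet normal 0.941 0.338 0.016
  outer loop
   vertex 1.9 1.6 3.8
   vertex 2.1 1.1 2.6
   vertex 1.2 3.7 0.5
  endloop
 endfacet
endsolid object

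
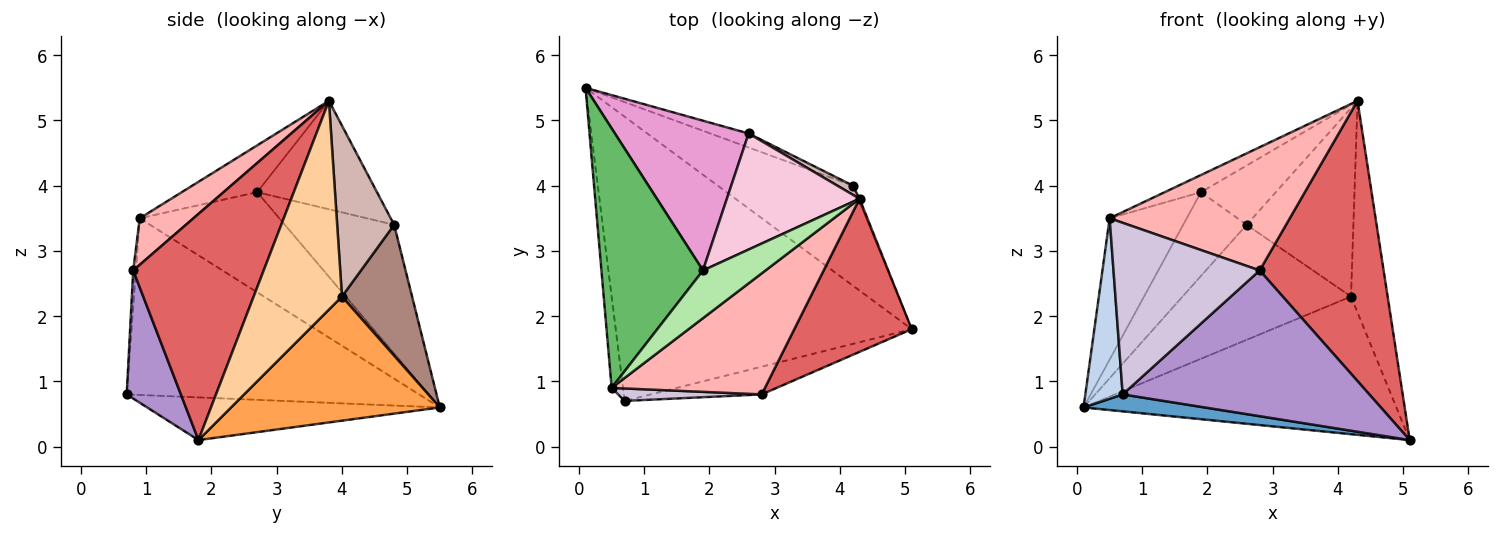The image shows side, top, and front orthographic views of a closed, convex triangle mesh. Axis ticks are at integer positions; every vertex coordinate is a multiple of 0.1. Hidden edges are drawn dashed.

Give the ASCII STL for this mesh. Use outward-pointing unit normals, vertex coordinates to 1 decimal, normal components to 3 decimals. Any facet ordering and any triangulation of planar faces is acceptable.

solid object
 facet normal -0.142 -0.059 -0.988
  outer loop
   vertex 0.7 0.7 0.8
   vertex 0.1 5.5 0.6
   vertex 5.1 1.8 0.1
  endloop
 endfacet
 facet normal -0.990 -0.126 -0.064
  outer loop
   vertex 0.5 0.9 3.5
   vertex 0.1 5.5 0.6
   vertex 0.7 0.7 0.8
  endloop
 endfacet
 facet normal 0.475 0.712 -0.517
  outer loop
   vertex 4.2 4.0 2.3
   vertex 5.1 1.8 0.1
   vertex 0.1 5.5 0.6
  endloop
 endfacet
 facet normal 0.924 0.383 -0.005
  outer loop
   vertex 4.2 4.0 2.3
   vertex 4.3 3.8 5.3
   vertex 5.1 1.8 0.1
  endloop
 endfacet
 facet normal -0.655 0.362 0.664
  outer loop
   vertex 1.9 2.7 3.9
   vertex 0.1 5.5 0.6
   vertex 0.5 0.9 3.5
  endloop
 endfacet
 facet normal -0.576 0.277 0.769
  outer loop
   vertex 1.9 2.7 3.9
   vertex 0.5 0.9 3.5
   vertex 4.3 3.8 5.3
  endloop
 endfacet
 facet normal 0.679 -0.645 0.352
  outer loop
   vertex 2.8 0.8 2.7
   vertex 5.1 1.8 0.1
   vertex 4.3 3.8 5.3
  endloop
 endfacet
 facet normal 0.208 -0.698 0.685
  outer loop
   vertex 2.8 0.8 2.7
   vertex 4.3 3.8 5.3
   vertex 0.5 0.9 3.5
  endloop
 endfacet
 facet normal 0.211 -0.960 -0.183
  outer loop
   vertex 2.8 0.8 2.7
   vertex 0.7 0.7 0.8
   vertex 5.1 1.8 0.1
  endloop
 endfacet
 facet normal -0.018 -0.997 0.073
  outer loop
   vertex 2.8 0.8 2.7
   vertex 0.5 0.9 3.5
   vertex 0.7 0.7 0.8
  endloop
 endfacet
 facet normal 0.382 0.917 -0.112
  outer loop
   vertex 2.6 4.8 3.4
   vertex 4.2 4.0 2.3
   vertex 0.1 5.5 0.6
  endloop
 endfacet
 facet normal 0.470 0.881 0.043
  outer loop
   vertex 2.6 4.8 3.4
   vertex 4.3 3.8 5.3
   vertex 4.2 4.0 2.3
  endloop
 endfacet
 facet normal -0.644 0.374 0.668
  outer loop
   vertex 2.6 4.8 3.4
   vertex 0.1 5.5 0.6
   vertex 1.9 2.7 3.9
  endloop
 endfacet
 facet normal -0.589 0.368 0.720
  outer loop
   vertex 2.6 4.8 3.4
   vertex 1.9 2.7 3.9
   vertex 4.3 3.8 5.3
  endloop
 endfacet
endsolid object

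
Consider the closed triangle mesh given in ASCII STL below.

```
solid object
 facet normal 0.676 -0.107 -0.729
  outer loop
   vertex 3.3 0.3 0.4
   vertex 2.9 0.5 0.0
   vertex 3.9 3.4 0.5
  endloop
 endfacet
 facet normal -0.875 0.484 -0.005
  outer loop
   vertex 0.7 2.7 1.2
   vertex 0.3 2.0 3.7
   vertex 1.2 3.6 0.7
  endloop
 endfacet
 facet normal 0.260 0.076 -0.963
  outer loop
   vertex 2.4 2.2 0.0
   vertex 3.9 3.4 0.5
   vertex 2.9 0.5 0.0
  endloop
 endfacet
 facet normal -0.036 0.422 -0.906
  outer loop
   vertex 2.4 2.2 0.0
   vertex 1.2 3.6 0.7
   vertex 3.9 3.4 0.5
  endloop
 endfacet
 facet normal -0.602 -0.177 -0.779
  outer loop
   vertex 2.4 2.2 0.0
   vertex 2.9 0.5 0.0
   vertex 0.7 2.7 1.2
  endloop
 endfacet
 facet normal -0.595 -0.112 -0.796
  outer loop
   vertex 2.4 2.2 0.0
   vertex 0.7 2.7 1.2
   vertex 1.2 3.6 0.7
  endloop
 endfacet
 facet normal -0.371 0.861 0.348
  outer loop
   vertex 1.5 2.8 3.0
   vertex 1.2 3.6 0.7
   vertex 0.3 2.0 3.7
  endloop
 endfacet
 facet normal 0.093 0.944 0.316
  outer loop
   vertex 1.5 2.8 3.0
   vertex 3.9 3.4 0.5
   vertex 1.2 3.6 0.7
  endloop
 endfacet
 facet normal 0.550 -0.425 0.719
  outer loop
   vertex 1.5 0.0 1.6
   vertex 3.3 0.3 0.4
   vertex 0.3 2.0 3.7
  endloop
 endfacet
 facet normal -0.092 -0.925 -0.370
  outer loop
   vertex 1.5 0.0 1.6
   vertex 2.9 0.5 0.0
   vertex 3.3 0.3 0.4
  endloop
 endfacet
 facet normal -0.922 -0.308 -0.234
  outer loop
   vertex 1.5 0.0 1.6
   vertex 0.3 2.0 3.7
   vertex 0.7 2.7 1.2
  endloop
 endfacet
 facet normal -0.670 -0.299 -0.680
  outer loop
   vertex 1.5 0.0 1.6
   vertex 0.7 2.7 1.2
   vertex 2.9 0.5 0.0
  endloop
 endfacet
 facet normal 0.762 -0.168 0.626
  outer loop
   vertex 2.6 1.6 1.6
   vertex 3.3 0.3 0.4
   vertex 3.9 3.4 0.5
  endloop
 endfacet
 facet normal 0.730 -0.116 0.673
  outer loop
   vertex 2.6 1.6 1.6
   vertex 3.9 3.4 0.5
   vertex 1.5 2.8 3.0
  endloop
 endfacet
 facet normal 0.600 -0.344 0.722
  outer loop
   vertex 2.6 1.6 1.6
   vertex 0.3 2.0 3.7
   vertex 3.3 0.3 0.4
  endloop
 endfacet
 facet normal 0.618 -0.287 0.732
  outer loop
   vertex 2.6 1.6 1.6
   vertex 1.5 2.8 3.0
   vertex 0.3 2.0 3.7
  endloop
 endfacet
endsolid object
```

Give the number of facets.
16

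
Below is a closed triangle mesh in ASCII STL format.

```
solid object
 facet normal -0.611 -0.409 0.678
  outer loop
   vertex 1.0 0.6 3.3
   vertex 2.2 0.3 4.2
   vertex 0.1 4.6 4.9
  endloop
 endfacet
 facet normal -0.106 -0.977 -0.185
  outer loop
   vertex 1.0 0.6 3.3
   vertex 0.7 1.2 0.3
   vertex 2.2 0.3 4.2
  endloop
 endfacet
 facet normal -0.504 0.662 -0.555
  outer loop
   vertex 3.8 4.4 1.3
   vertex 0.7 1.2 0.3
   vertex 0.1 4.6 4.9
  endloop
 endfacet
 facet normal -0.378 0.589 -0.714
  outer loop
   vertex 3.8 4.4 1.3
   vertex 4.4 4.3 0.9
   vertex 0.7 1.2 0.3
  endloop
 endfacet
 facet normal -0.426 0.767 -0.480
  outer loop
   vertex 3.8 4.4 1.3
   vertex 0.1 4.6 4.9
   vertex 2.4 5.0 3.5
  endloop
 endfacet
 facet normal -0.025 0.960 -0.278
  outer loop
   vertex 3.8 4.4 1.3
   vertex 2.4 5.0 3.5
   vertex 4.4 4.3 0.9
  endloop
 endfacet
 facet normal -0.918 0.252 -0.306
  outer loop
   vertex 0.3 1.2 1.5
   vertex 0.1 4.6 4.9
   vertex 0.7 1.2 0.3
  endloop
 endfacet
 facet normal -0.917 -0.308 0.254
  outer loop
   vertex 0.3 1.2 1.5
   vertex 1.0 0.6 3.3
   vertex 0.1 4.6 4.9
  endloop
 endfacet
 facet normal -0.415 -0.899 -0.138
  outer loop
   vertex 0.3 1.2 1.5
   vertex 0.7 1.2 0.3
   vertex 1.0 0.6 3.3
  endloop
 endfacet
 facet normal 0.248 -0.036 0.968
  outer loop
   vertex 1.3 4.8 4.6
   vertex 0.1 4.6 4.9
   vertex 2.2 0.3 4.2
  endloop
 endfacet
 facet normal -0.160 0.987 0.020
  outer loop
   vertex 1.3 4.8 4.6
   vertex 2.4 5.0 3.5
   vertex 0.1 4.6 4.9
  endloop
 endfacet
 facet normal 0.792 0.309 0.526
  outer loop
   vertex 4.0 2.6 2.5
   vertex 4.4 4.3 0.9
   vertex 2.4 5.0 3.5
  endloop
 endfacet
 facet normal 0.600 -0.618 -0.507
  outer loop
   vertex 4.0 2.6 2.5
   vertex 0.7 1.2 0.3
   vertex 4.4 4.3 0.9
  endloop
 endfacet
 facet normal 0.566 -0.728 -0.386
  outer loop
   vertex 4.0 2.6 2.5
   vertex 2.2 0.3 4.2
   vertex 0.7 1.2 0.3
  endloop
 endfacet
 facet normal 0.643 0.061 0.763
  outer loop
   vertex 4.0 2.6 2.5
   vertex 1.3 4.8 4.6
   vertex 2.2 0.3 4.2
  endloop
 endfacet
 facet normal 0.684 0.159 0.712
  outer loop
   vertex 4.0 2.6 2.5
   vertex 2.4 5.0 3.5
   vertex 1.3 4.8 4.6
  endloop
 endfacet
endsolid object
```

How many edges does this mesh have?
24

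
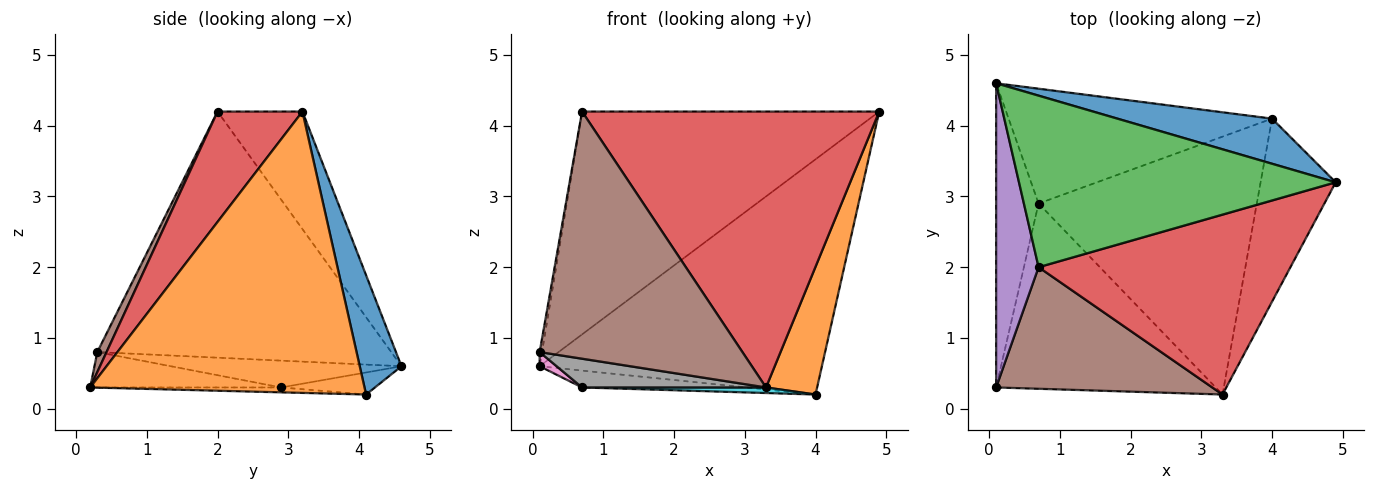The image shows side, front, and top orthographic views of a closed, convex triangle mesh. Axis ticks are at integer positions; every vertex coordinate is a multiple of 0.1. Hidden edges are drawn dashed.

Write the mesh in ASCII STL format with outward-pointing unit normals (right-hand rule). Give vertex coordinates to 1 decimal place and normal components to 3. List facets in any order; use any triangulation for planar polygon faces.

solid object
 facet normal 0.144 0.972 0.186
  outer loop
   vertex 4.0 4.1 0.2
   vertex 0.1 4.6 0.6
   vertex 4.9 3.2 4.2
  endloop
 endfacet
 facet normal 0.951 -0.177 -0.254
  outer loop
   vertex 4.0 4.1 0.2
   vertex 4.9 3.2 4.2
   vertex 3.3 0.2 0.3
  endloop
 endfacet
 facet normal -0.221 0.773 0.595
  outer loop
   vertex 0.7 2.0 4.2
   vertex 4.9 3.2 4.2
   vertex 0.1 4.6 0.6
  endloop
 endfacet
 facet normal 0.233 -0.815 0.531
  outer loop
   vertex 0.7 2.0 4.2
   vertex 3.3 0.2 0.3
   vertex 4.9 3.2 4.2
  endloop
 endfacet
 facet normal -0.985 0.008 0.170
  outer loop
   vertex 0.1 0.3 0.8
   vertex 0.7 2.0 4.2
   vertex 0.1 4.6 0.6
  endloop
 endfacet
 facet normal 0.041 -0.897 0.441
  outer loop
   vertex 0.1 0.3 0.8
   vertex 3.3 0.2 0.3
   vertex 0.7 2.0 4.2
  endloop
 endfacet
 facet normal -0.534 -0.039 -0.845
  outer loop
   vertex 0.7 2.9 0.3
   vertex 0.1 0.3 0.8
   vertex 0.1 4.6 0.6
  endloop
 endfacet
 facet normal -0.157 -0.151 -0.976
  outer loop
   vertex 0.7 2.9 0.3
   vertex 3.3 0.2 0.3
   vertex 0.1 0.3 0.8
  endloop
 endfacet
 facet normal -0.083 0.145 -0.986
  outer loop
   vertex 0.7 2.9 0.3
   vertex 0.1 4.6 0.6
   vertex 4.0 4.1 0.2
  endloop
 endfacet
 facet normal -0.022 -0.022 -1.000
  outer loop
   vertex 0.7 2.9 0.3
   vertex 4.0 4.1 0.2
   vertex 3.3 0.2 0.3
  endloop
 endfacet
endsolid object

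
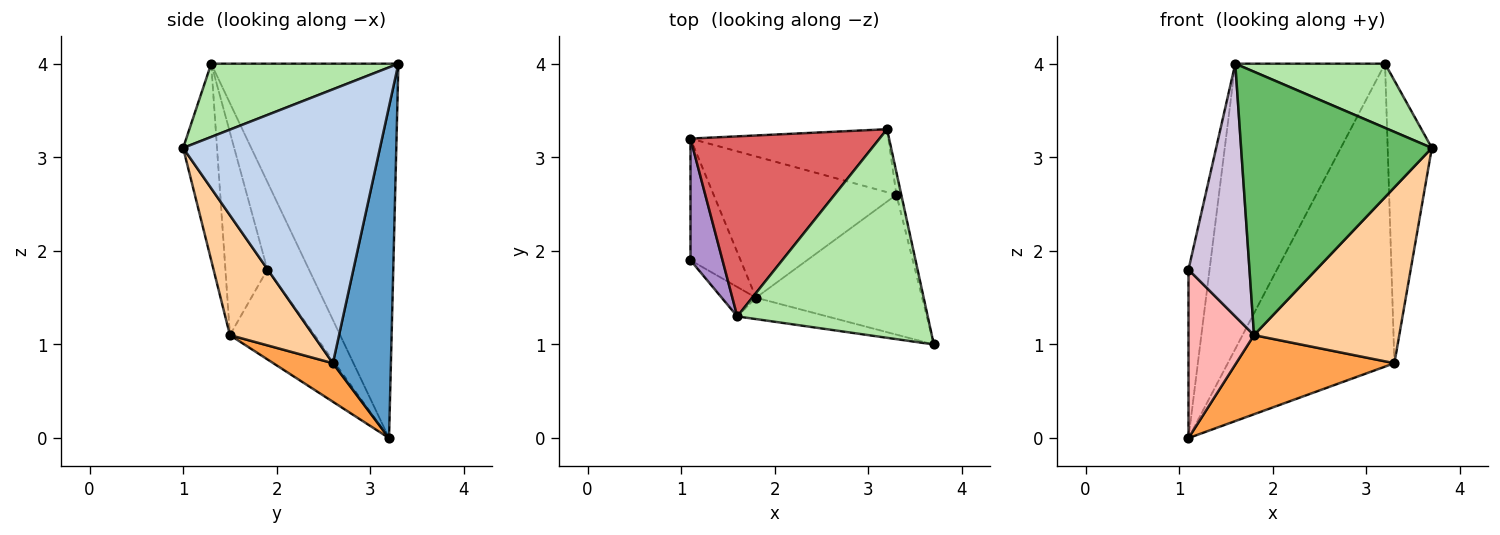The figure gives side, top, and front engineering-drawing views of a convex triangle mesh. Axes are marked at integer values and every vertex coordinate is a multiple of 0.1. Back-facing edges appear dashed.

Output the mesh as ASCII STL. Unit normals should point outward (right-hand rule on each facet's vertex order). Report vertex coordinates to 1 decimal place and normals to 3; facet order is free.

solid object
 facet normal 0.323 0.927 -0.193
  outer loop
   vertex 3.3 2.6 0.8
   vertex 1.1 3.2 0.0
   vertex 3.2 3.3 4.0
  endloop
 endfacet
 facet normal 0.976 0.219 -0.017
  outer loop
   vertex 3.3 2.6 0.8
   vertex 3.2 3.3 4.0
   vertex 3.7 1.0 3.1
  endloop
 endfacet
 facet normal 0.181 -0.481 -0.858
  outer loop
   vertex 1.8 1.5 1.1
   vertex 1.1 3.2 0.0
   vertex 3.3 2.6 0.8
  endloop
 endfacet
 facet normal 0.410 -0.714 -0.568
  outer loop
   vertex 1.8 1.5 1.1
   vertex 3.3 2.6 0.8
   vertex 3.7 1.0 3.1
  endloop
 endfacet
 facet normal -0.174 -0.981 -0.080
  outer loop
   vertex 1.6 1.3 4.0
   vertex 1.8 1.5 1.1
   vertex 3.7 1.0 3.1
  endloop
 endfacet
 facet normal 0.345 -0.276 0.897
  outer loop
   vertex 1.6 1.3 4.0
   vertex 3.7 1.0 3.1
   vertex 3.2 3.3 4.0
  endloop
 endfacet
 facet normal -0.726 0.581 0.367
  outer loop
   vertex 1.6 1.3 4.0
   vertex 3.2 3.3 4.0
   vertex 1.1 3.2 0.0
  endloop
 endfacet
 facet normal -0.724 -0.559 -0.404
  outer loop
   vertex 1.1 1.9 1.8
   vertex 1.1 3.2 0.0
   vertex 1.8 1.5 1.1
  endloop
 endfacet
 facet normal -0.848 0.429 0.310
  outer loop
   vertex 1.1 1.9 1.8
   vertex 1.6 1.3 4.0
   vertex 1.1 3.2 0.0
  endloop
 endfacet
 facet normal -0.564 -0.820 -0.095
  outer loop
   vertex 1.1 1.9 1.8
   vertex 1.8 1.5 1.1
   vertex 1.6 1.3 4.0
  endloop
 endfacet
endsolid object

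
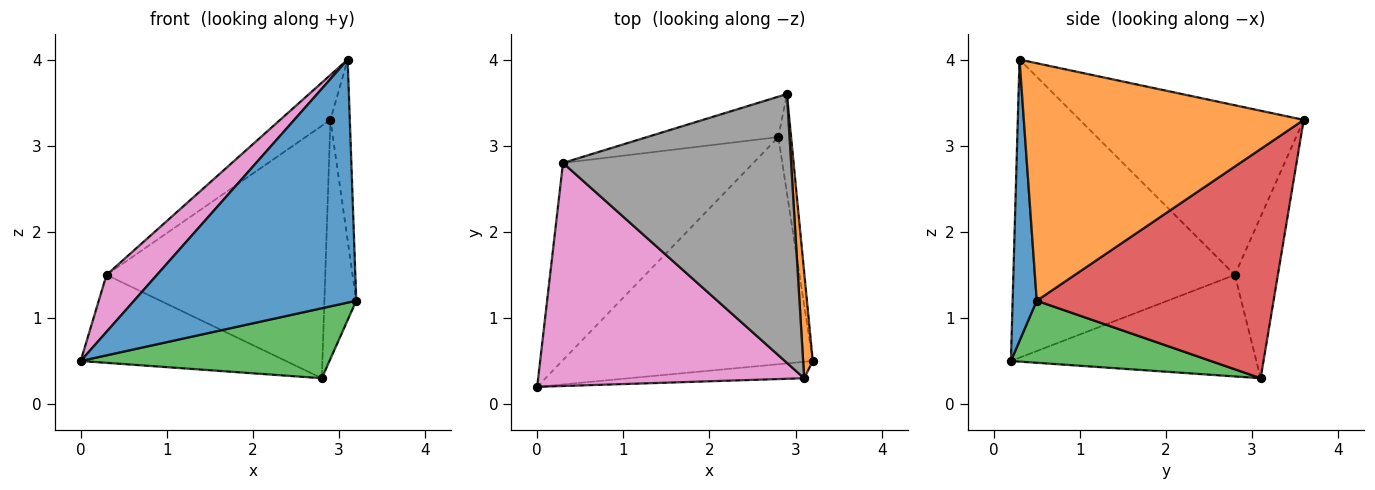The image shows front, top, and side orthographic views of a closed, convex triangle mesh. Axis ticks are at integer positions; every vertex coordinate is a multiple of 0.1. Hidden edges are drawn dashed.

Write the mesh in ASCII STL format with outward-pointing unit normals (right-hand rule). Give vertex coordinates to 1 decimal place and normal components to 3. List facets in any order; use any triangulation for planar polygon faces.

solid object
 facet normal 0.108 -0.992 -0.067
  outer loop
   vertex 3.1 0.3 4.0
   vertex 0.0 0.2 0.5
   vertex 3.2 0.5 1.2
  endloop
 endfacet
 facet normal 0.997 0.069 0.041
  outer loop
   vertex 3.1 0.3 4.0
   vertex 3.2 0.5 1.2
   vertex 2.9 3.6 3.3
  endloop
 endfacet
 facet normal 0.230 -0.286 -0.930
  outer loop
   vertex 2.8 3.1 0.3
   vertex 3.2 0.5 1.2
   vertex 0.0 0.2 0.5
  endloop
 endfacet
 facet normal 0.990 0.133 -0.055
  outer loop
   vertex 2.8 3.1 0.3
   vertex 2.9 3.6 3.3
   vertex 3.2 0.5 1.2
  endloop
 endfacet
 facet normal -0.438 0.366 -0.821
  outer loop
   vertex 0.3 2.8 1.5
   vertex 2.8 3.1 0.3
   vertex 0.0 0.2 0.5
  endloop
 endfacet
 facet normal -0.191 0.969 -0.155
  outer loop
   vertex 0.3 2.8 1.5
   vertex 2.9 3.6 3.3
   vertex 2.8 3.1 0.3
  endloop
 endfacet
 facet normal -0.736 -0.168 0.656
  outer loop
   vertex 0.3 2.8 1.5
   vertex 0.0 0.2 0.5
   vertex 3.1 0.3 4.0
  endloop
 endfacet
 facet normal -0.591 0.133 0.795
  outer loop
   vertex 0.3 2.8 1.5
   vertex 3.1 0.3 4.0
   vertex 2.9 3.6 3.3
  endloop
 endfacet
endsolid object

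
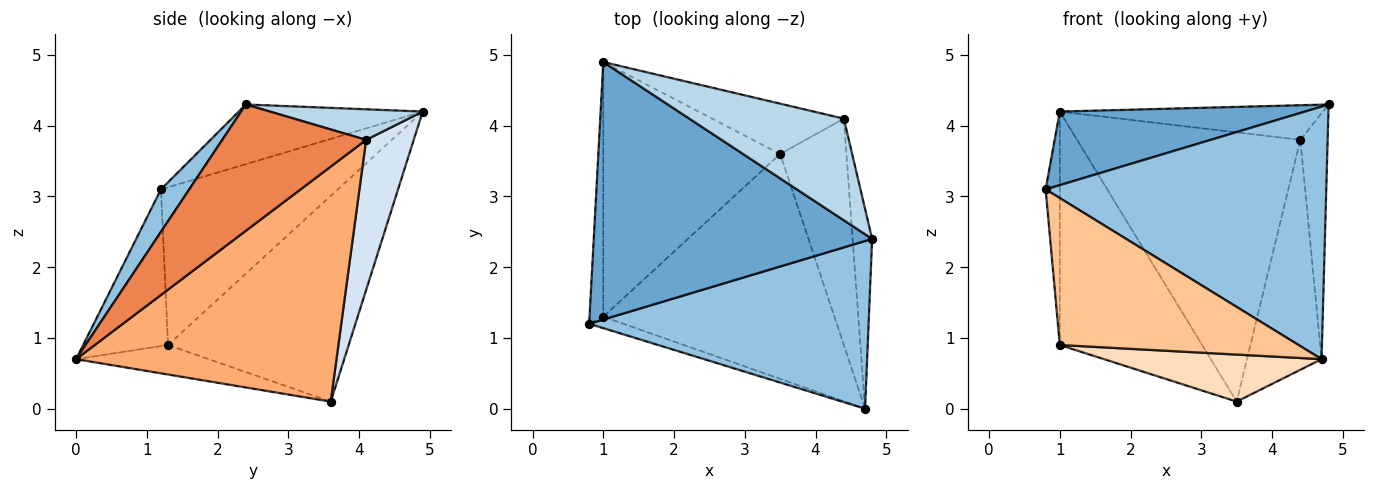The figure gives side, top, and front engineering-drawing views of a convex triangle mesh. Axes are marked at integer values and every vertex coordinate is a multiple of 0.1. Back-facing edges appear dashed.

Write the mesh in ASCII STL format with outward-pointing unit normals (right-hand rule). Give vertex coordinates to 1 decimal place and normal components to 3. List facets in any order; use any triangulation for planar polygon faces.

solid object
 facet normal -0.202 -0.269 0.942
  outer loop
   vertex 1.0 4.9 4.2
   vertex 0.8 1.2 3.1
   vertex 4.8 2.4 4.3
  endloop
 endfacet
 facet normal 0.084 -0.830 0.551
  outer loop
   vertex 4.7 0.0 0.7
   vertex 4.8 2.4 4.3
   vertex 0.8 1.2 3.1
  endloop
 endfacet
 facet normal 0.184 0.317 0.930
  outer loop
   vertex 4.4 4.1 3.8
   vertex 1.0 4.9 4.2
   vertex 4.8 2.4 4.3
  endloop
 endfacet
 facet normal 0.205 0.962 -0.180
  outer loop
   vertex 4.4 4.1 3.8
   vertex 3.5 3.6 0.1
   vertex 1.0 4.9 4.2
  endloop
 endfacet
 facet normal 0.971 0.184 -0.150
  outer loop
   vertex 4.4 4.1 3.8
   vertex 4.8 2.4 4.3
   vertex 4.7 0.0 0.7
  endloop
 endfacet
 facet normal 0.928 0.266 -0.262
  outer loop
   vertex 4.4 4.1 3.8
   vertex 4.7 0.0 0.7
   vertex 3.5 3.6 0.1
  endloop
 endfacet
 facet normal -0.334 -0.940 -0.073
  outer loop
   vertex 1.0 1.3 0.9
   vertex 4.7 0.0 0.7
   vertex 0.8 1.2 3.1
  endloop
 endfacet
 facet normal -0.124 -0.203 -0.971
  outer loop
   vertex 1.0 1.3 0.9
   vertex 3.5 3.6 0.1
   vertex 4.7 0.0 0.7
  endloop
 endfacet
 facet normal -0.993 0.079 -0.087
  outer loop
   vertex 1.0 1.3 0.9
   vertex 0.8 1.2 3.1
   vertex 1.0 4.9 4.2
  endloop
 endfacet
 facet normal -0.651 0.513 -0.560
  outer loop
   vertex 1.0 1.3 0.9
   vertex 1.0 4.9 4.2
   vertex 3.5 3.6 0.1
  endloop
 endfacet
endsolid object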